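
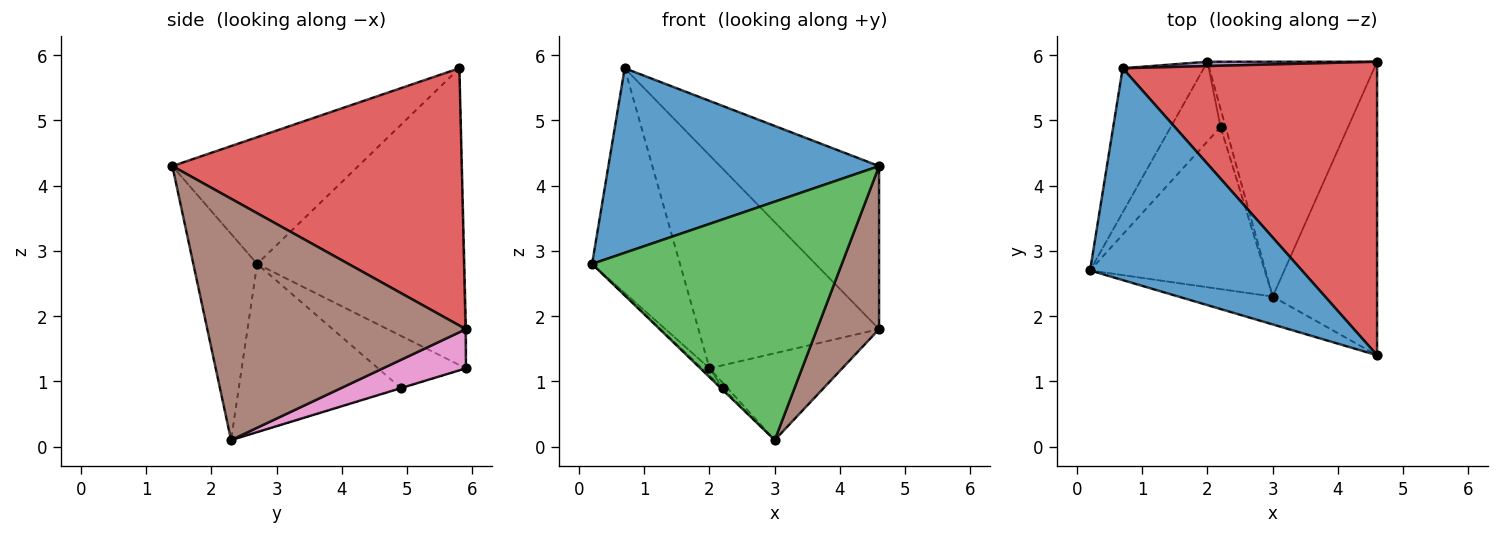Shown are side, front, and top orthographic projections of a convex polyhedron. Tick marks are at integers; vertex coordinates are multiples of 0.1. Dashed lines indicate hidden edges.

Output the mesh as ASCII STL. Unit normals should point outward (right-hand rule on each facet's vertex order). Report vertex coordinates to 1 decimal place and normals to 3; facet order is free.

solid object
 facet normal -0.411 -0.599 0.687
  outer loop
   vertex 0.7 5.8 5.8
   vertex 0.2 2.7 2.8
   vertex 4.6 1.4 4.3
  endloop
 endfacet
 facet normal -0.892 0.380 -0.244
  outer loop
   vertex 0.7 5.8 5.8
   vertex 2.0 5.9 1.2
   vertex 0.2 2.7 2.8
  endloop
 endfacet
 facet normal -0.246 -0.963 -0.113
  outer loop
   vertex 3.0 2.3 0.1
   vertex 4.6 1.4 4.3
   vertex 0.2 2.7 2.8
  endloop
 endfacet
 facet normal 0.662 0.364 0.655
  outer loop
   vertex 4.6 5.9 1.8
   vertex 0.7 5.8 5.8
   vertex 4.6 1.4 4.3
  endloop
 endfacet
 facet normal -0.005 1.000 0.020
  outer loop
   vertex 4.6 5.9 1.8
   vertex 2.0 5.9 1.2
   vertex 0.7 5.8 5.8
  endloop
 endfacet
 facet normal 0.896 -0.215 -0.388
  outer loop
   vertex 4.6 5.9 1.8
   vertex 4.6 1.4 4.3
   vertex 3.0 2.3 0.1
  endloop
 endfacet
 facet normal 0.212 0.339 -0.917
  outer loop
   vertex 4.6 5.9 1.8
   vertex 3.0 2.3 0.1
   vertex 2.0 5.9 1.2
  endloop
 endfacet
 facet normal -0.722 0.062 -0.689
  outer loop
   vertex 2.2 4.9 0.9
   vertex 0.2 2.7 2.8
   vertex 2.0 5.9 1.2
  endloop
 endfacet
 facet normal -0.693 0.008 -0.720
  outer loop
   vertex 2.2 4.9 0.9
   vertex 3.0 2.3 0.1
   vertex 0.2 2.7 2.8
  endloop
 endfacet
 facet normal -0.069 0.274 -0.959
  outer loop
   vertex 2.2 4.9 0.9
   vertex 2.0 5.9 1.2
   vertex 3.0 2.3 0.1
  endloop
 endfacet
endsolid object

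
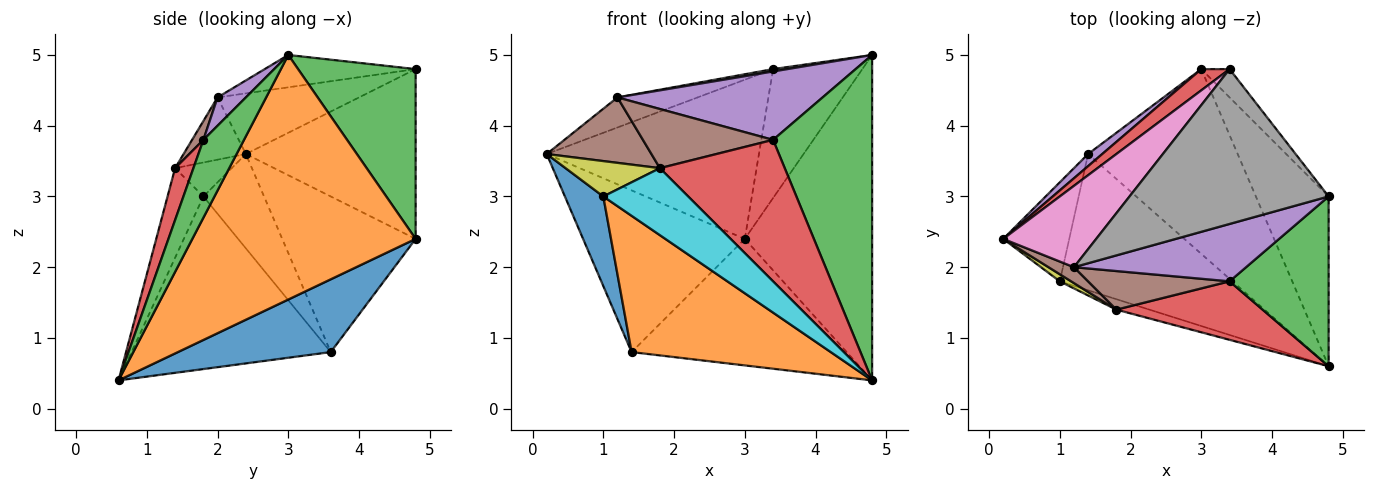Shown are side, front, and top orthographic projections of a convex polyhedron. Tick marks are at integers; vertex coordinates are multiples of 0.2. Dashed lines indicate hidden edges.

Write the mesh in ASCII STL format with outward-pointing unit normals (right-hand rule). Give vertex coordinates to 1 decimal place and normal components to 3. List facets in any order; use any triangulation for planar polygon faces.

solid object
 facet normal 0.373 0.524 -0.766
  outer loop
   vertex 3.0 4.8 2.4
   vertex 4.8 0.6 0.4
   vertex 1.4 3.6 0.8
  endloop
 endfacet
 facet normal 0.841 0.480 -0.250
  outer loop
   vertex 3.0 4.8 2.4
   vertex 4.8 3.0 5.0
   vertex 4.8 0.6 0.4
  endloop
 endfacet
 facet normal 0.790 0.599 -0.132
  outer loop
   vertex 3.0 4.8 2.4
   vertex 3.4 4.8 4.8
   vertex 4.8 3.0 5.0
  endloop
 endfacet
 facet normal -0.621 0.777 0.104
  outer loop
   vertex 3.0 4.8 2.4
   vertex 0.2 2.4 3.6
   vertex 3.4 4.8 4.8
  endloop
 endfacet
 facet normal -0.635 0.770 0.058
  outer loop
   vertex 3.0 4.8 2.4
   vertex 1.4 3.6 0.8
   vertex 0.2 2.4 3.6
  endloop
 endfacet
 facet normal -0.500 -0.841 0.205
  outer loop
   vertex 1.2 2.0 4.4
   vertex 0.2 2.4 3.6
   vertex 1.8 1.4 3.4
  endloop
 endfacet
 facet normal -0.522 0.296 0.800
  outer loop
   vertex 1.2 2.0 4.4
   vertex 3.4 4.8 4.8
   vertex 0.2 2.4 3.6
  endloop
 endfacet
 facet normal -0.160 -0.015 0.987
  outer loop
   vertex 1.2 2.0 4.4
   vertex 4.8 3.0 5.0
   vertex 3.4 4.8 4.8
  endloop
 endfacet
 facet normal -0.507 -0.845 0.169
  outer loop
   vertex 1.0 1.8 3.0
   vertex 1.8 1.4 3.4
   vertex 0.2 2.4 3.6
  endloop
 endfacet
 facet normal -0.385 -0.912 -0.142
  outer loop
   vertex 1.0 1.8 3.0
   vertex 4.8 0.6 0.4
   vertex 1.8 1.4 3.4
  endloop
 endfacet
 facet normal -0.727 -0.461 -0.509
  outer loop
   vertex 1.0 1.8 3.0
   vertex 0.2 2.4 3.6
   vertex 1.4 3.6 0.8
  endloop
 endfacet
 facet normal -0.577 -0.577 -0.577
  outer loop
   vertex 1.0 1.8 3.0
   vertex 1.4 3.6 0.8
   vertex 4.8 0.6 0.4
  endloop
 endfacet
 facet normal 0.342 -0.833 0.435
  outer loop
   vertex 3.4 1.8 3.8
   vertex 4.8 0.6 0.4
   vertex 4.8 3.0 5.0
  endloop
 endfacet
 facet normal 0.134 -0.916 0.379
  outer loop
   vertex 3.4 1.8 3.8
   vertex 1.8 1.4 3.4
   vertex 4.8 0.6 0.4
  endloop
 endfacet
 facet normal 0.105 -0.762 0.639
  outer loop
   vertex 3.4 1.8 3.8
   vertex 4.8 3.0 5.0
   vertex 1.2 2.0 4.4
  endloop
 endfacet
 facet normal 0.073 -0.835 0.545
  outer loop
   vertex 3.4 1.8 3.8
   vertex 1.2 2.0 4.4
   vertex 1.8 1.4 3.4
  endloop
 endfacet
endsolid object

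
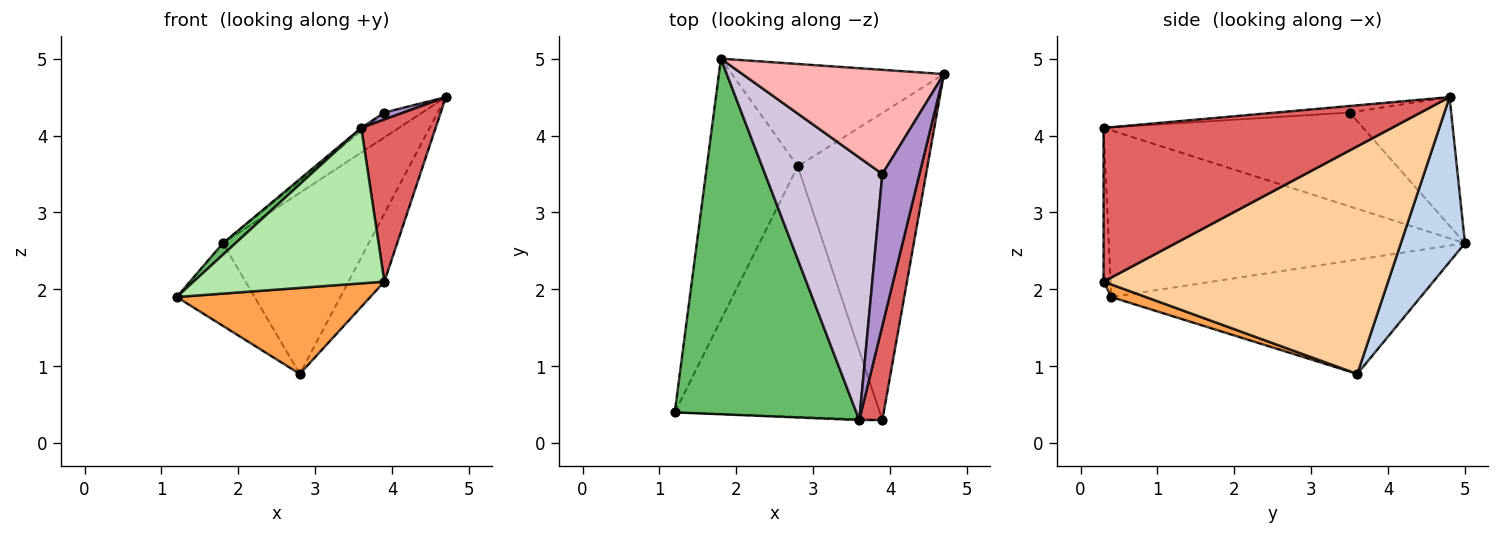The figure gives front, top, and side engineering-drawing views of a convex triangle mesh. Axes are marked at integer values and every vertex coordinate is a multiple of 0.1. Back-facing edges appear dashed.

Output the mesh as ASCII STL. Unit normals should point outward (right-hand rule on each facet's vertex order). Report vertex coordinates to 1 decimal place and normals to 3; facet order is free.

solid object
 facet normal -0.768 0.193 -0.611
  outer loop
   vertex 2.8 3.6 0.9
   vertex 1.2 0.4 1.9
   vertex 1.8 5.0 2.6
  endloop
 endfacet
 facet normal 0.357 0.813 -0.460
  outer loop
   vertex 2.8 3.6 0.9
   vertex 1.8 5.0 2.6
   vertex 4.7 4.8 4.5
  endloop
 endfacet
 facet normal 0.058 -0.324 -0.944
  outer loop
   vertex 3.9 0.3 2.1
   vertex 1.2 0.4 1.9
   vertex 2.8 3.6 0.9
  endloop
 endfacet
 facet normal 0.864 0.109 -0.492
  outer loop
   vertex 3.9 0.3 2.1
   vertex 2.8 3.6 0.9
   vertex 4.7 4.8 4.5
  endloop
 endfacet
 facet normal -0.676 -0.024 0.736
  outer loop
   vertex 3.6 0.3 4.1
   vertex 1.8 5.0 2.6
   vertex 1.2 0.4 1.9
  endloop
 endfacet
 facet normal -0.037 -0.999 -0.005
  outer loop
   vertex 3.6 0.3 4.1
   vertex 1.2 0.4 1.9
   vertex 3.9 0.3 2.1
  endloop
 endfacet
 facet normal 0.958 -0.247 0.144
  outer loop
   vertex 3.6 0.3 4.1
   vertex 3.9 0.3 2.1
   vertex 4.7 4.8 4.5
  endloop
 endfacet
 facet normal -0.528 0.198 0.826
  outer loop
   vertex 3.9 3.5 4.3
   vertex 4.7 4.8 4.5
   vertex 1.8 5.0 2.6
  endloop
 endfacet
 facet normal -0.172 -0.045 0.984
  outer loop
   vertex 3.9 3.5 4.3
   vertex 3.6 0.3 4.1
   vertex 4.7 4.8 4.5
  endloop
 endfacet
 facet normal -0.625 0.010 0.781
  outer loop
   vertex 3.9 3.5 4.3
   vertex 1.8 5.0 2.6
   vertex 3.6 0.3 4.1
  endloop
 endfacet
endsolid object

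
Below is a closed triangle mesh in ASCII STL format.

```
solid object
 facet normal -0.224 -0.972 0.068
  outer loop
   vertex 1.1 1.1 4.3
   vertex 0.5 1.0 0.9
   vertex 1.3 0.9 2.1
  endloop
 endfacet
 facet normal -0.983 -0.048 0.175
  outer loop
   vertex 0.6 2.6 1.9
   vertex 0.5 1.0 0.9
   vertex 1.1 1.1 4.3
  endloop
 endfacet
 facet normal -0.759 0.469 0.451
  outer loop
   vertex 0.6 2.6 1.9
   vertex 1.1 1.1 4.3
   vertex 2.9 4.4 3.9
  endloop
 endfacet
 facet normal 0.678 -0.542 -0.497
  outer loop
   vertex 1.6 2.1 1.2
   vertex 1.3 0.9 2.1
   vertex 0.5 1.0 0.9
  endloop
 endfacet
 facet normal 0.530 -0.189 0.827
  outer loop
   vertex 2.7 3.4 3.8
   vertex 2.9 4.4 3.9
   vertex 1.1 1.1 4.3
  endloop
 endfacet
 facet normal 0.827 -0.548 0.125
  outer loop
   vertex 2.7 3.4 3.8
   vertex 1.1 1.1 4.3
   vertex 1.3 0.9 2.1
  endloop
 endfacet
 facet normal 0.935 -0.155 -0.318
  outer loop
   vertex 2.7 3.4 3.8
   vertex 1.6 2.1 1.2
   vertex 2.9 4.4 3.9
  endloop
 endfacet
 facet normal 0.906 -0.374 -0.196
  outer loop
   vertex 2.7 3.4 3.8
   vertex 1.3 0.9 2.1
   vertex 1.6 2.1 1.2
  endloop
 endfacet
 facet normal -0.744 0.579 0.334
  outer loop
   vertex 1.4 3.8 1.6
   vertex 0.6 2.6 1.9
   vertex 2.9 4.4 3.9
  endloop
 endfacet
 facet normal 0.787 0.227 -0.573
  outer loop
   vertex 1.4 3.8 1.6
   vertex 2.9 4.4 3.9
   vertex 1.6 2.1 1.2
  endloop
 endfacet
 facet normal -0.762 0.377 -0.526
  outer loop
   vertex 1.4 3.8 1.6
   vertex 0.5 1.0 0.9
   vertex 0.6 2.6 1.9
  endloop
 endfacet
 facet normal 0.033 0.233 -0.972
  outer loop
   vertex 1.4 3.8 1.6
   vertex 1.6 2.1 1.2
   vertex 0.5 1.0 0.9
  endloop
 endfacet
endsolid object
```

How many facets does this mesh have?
12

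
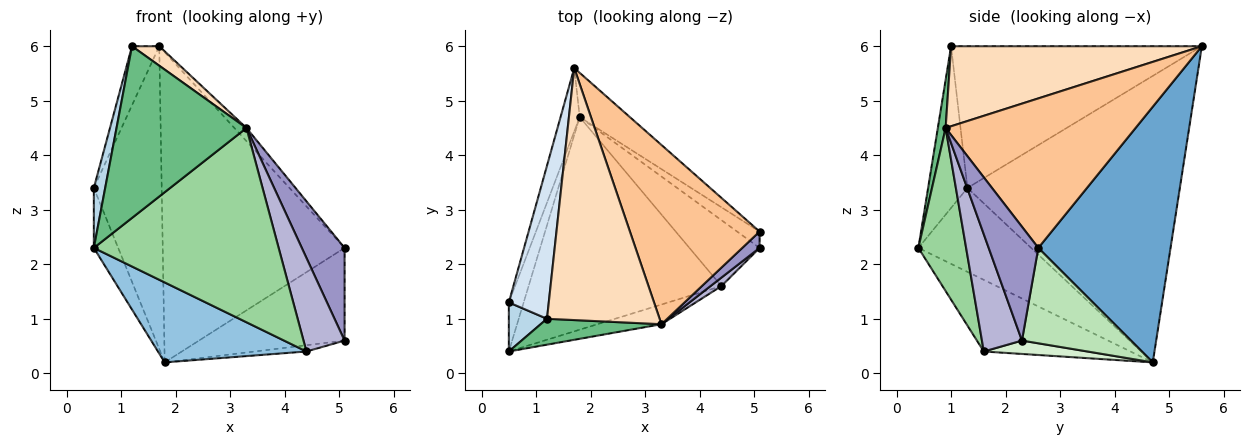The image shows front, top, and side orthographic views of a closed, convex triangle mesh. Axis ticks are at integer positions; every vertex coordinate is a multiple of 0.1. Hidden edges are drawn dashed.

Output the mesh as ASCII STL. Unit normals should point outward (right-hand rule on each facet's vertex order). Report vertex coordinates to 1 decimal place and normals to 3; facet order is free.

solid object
 facet normal 0.584 0.803 -0.115
  outer loop
   vertex 1.8 4.7 0.2
   vertex 1.7 5.6 6.0
   vertex 5.1 2.6 2.3
  endloop
 endfacet
 facet normal -0.328 -0.332 -0.884
  outer loop
   vertex 4.4 1.6 0.4
   vertex 0.5 0.4 2.3
   vertex 1.8 4.7 0.2
  endloop
 endfacet
 facet normal -0.937 -0.270 0.221
  outer loop
   vertex 0.5 1.3 3.4
   vertex 0.5 0.4 2.3
   vertex 1.2 1.0 6.0
  endloop
 endfacet
 facet normal -0.957 0.104 0.270
  outer loop
   vertex 0.5 1.3 3.4
   vertex 1.2 1.0 6.0
   vertex 1.7 5.6 6.0
  endloop
 endfacet
 facet normal -0.963 0.208 -0.170
  outer loop
   vertex 0.5 1.3 3.4
   vertex 1.8 4.7 0.2
   vertex 0.5 0.4 2.3
  endloop
 endfacet
 facet normal -0.951 0.304 -0.064
  outer loop
   vertex 0.5 1.3 3.4
   vertex 1.7 5.6 6.0
   vertex 1.8 4.7 0.2
  endloop
 endfacet
 facet normal 0.755 0.048 0.654
  outer loop
   vertex 3.3 0.9 4.5
   vertex 5.1 2.6 2.3
   vertex 1.7 5.6 6.0
  endloop
 endfacet
 facet normal 0.578 -0.063 0.814
  outer loop
   vertex 3.3 0.9 4.5
   vertex 1.7 5.6 6.0
   vertex 1.2 1.0 6.0
  endloop
 endfacet
 facet normal 0.059 -0.987 0.149
  outer loop
   vertex 3.3 0.9 4.5
   vertex 1.2 1.0 6.0
   vertex 0.5 0.4 2.3
  endloop
 endfacet
 facet normal 0.249 -0.964 -0.098
  outer loop
   vertex 3.3 0.9 4.5
   vertex 0.5 0.4 2.3
   vertex 4.4 1.6 0.4
  endloop
 endfacet
 facet normal 0.593 0.793 -0.140
  outer loop
   vertex 5.1 2.3 0.6
   vertex 1.8 4.7 0.2
   vertex 5.1 2.6 2.3
  endloop
 endfacet
 facet normal 0.186 0.093 -0.978
  outer loop
   vertex 5.1 2.3 0.6
   vertex 4.4 1.6 0.4
   vertex 1.8 4.7 0.2
  endloop
 endfacet
 facet normal 0.752 -0.649 0.114
  outer loop
   vertex 5.1 2.3 0.6
   vertex 5.1 2.6 2.3
   vertex 3.3 0.9 4.5
  endloop
 endfacet
 facet normal 0.696 -0.715 0.065
  outer loop
   vertex 5.1 2.3 0.6
   vertex 3.3 0.9 4.5
   vertex 4.4 1.6 0.4
  endloop
 endfacet
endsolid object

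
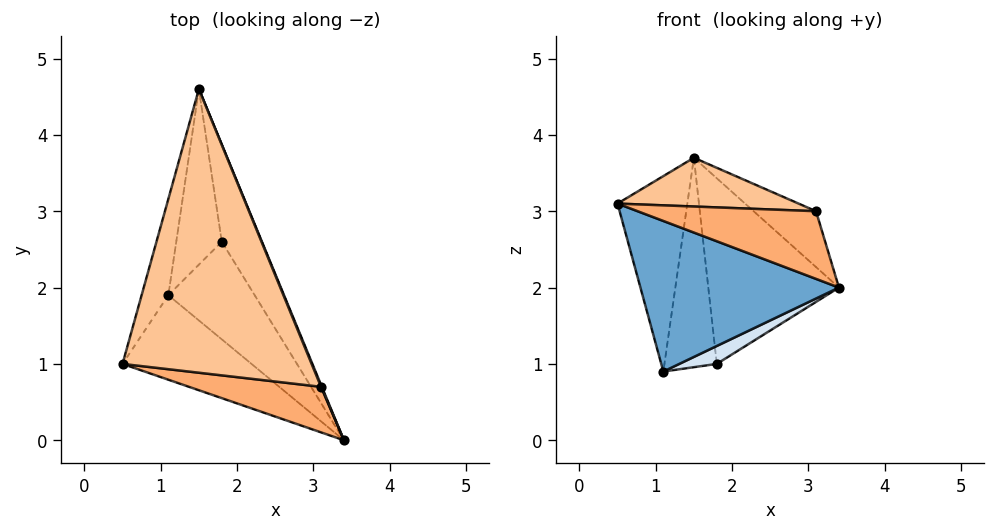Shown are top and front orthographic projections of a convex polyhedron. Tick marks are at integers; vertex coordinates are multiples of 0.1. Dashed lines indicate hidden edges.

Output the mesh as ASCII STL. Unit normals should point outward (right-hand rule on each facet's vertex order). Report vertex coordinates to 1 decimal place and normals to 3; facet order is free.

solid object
 facet normal -0.437 -0.784 -0.440
  outer loop
   vertex 1.1 1.9 0.9
   vertex 3.4 0.0 2.0
   vertex 0.5 1.0 3.1
  endloop
 endfacet
 facet normal -0.948 0.287 -0.141
  outer loop
   vertex 1.1 1.9 0.9
   vertex 0.5 1.0 3.1
   vertex 1.5 4.6 3.7
  endloop
 endfacet
 facet normal 0.866 0.443 -0.232
  outer loop
   vertex 1.8 2.6 1.0
   vertex 1.5 4.6 3.7
   vertex 3.4 0.0 2.0
  endloop
 endfacet
 facet normal 0.306 -0.172 -0.936
  outer loop
   vertex 1.8 2.6 1.0
   vertex 3.4 0.0 2.0
   vertex 1.1 1.9 0.9
  endloop
 endfacet
 facet normal -0.559 0.635 -0.533
  outer loop
   vertex 1.8 2.6 1.0
   vertex 1.1 1.9 0.9
   vertex 1.5 4.6 3.7
  endloop
 endfacet
 facet normal -0.074 -0.827 0.557
  outer loop
   vertex 3.1 0.7 3.0
   vertex 0.5 1.0 3.1
   vertex 3.4 0.0 2.0
  endloop
 endfacet
 facet normal 0.018 -0.169 0.985
  outer loop
   vertex 3.1 0.7 3.0
   vertex 1.5 4.6 3.7
   vertex 0.5 1.0 3.1
  endloop
 endfacet
 facet normal 0.926 0.377 0.014
  outer loop
   vertex 3.1 0.7 3.0
   vertex 3.4 0.0 2.0
   vertex 1.5 4.6 3.7
  endloop
 endfacet
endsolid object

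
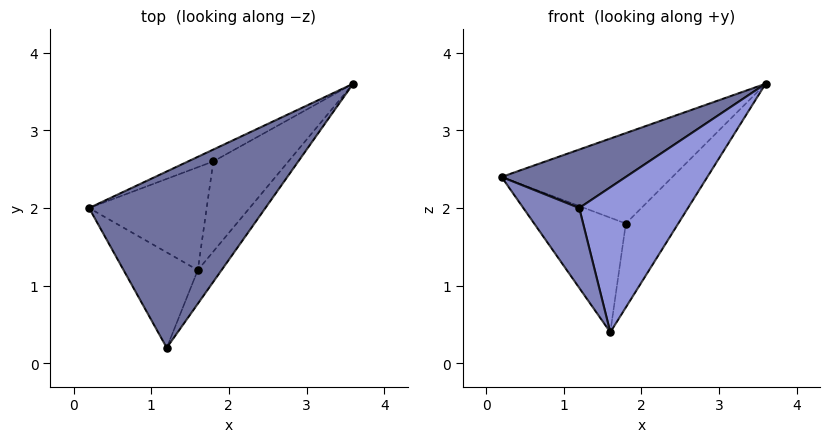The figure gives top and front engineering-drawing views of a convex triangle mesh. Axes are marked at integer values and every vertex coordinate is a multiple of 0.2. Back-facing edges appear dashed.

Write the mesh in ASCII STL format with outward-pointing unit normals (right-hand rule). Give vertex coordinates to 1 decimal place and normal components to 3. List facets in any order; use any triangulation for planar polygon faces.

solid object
 facet normal -0.184 -0.309 0.933
  outer loop
   vertex 1.2 0.2 2.0
   vertex 3.6 3.6 3.6
   vertex 0.2 2.0 2.4
  endloop
 endfacet
 facet normal -0.825 -0.362 -0.433
  outer loop
   vertex 1.6 1.2 0.4
   vertex 1.2 0.2 2.0
   vertex 0.2 2.0 2.4
  endloop
 endfacet
 facet normal 0.837 -0.533 -0.124
  outer loop
   vertex 1.6 1.2 0.4
   vertex 3.6 3.6 3.6
   vertex 1.2 0.2 2.0
  endloop
 endfacet
 facet normal -0.388 0.914 -0.120
  outer loop
   vertex 1.8 2.6 1.8
   vertex 0.2 2.0 2.4
   vertex 3.6 3.6 3.6
  endloop
 endfacet
 facet normal -0.468 0.657 -0.591
  outer loop
   vertex 1.8 2.6 1.8
   vertex 1.6 1.2 0.4
   vertex 0.2 2.0 2.4
  endloop
 endfacet
 facet normal 0.333 0.642 -0.690
  outer loop
   vertex 1.8 2.6 1.8
   vertex 3.6 3.6 3.6
   vertex 1.6 1.2 0.4
  endloop
 endfacet
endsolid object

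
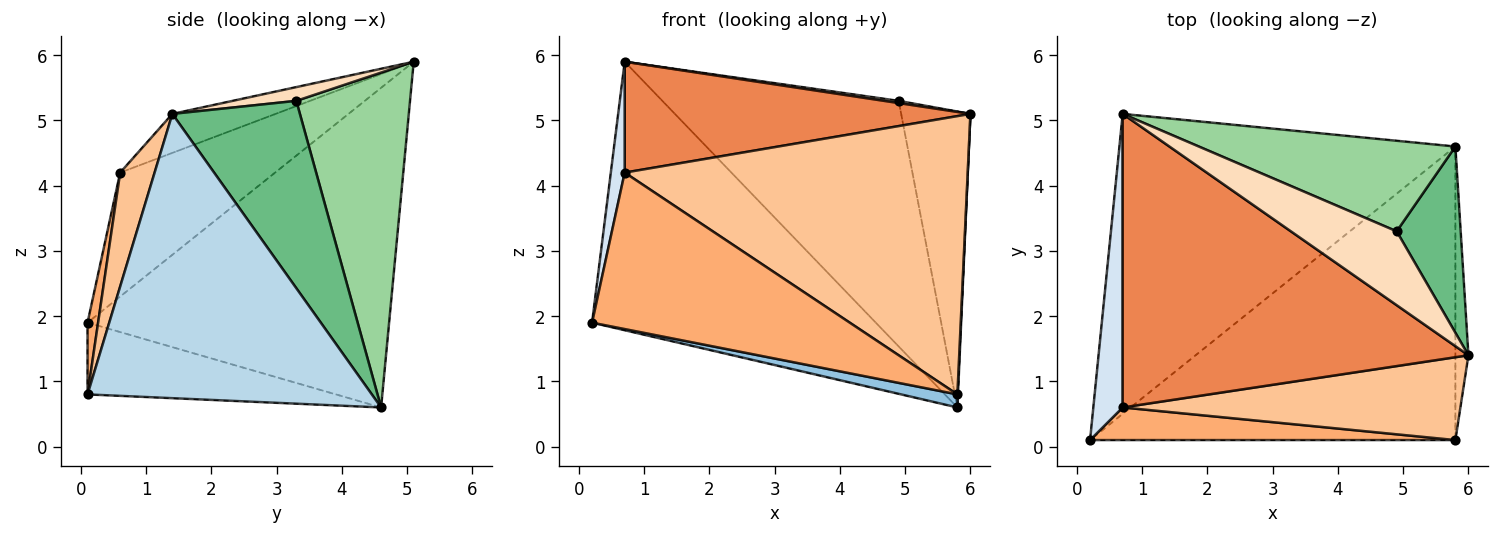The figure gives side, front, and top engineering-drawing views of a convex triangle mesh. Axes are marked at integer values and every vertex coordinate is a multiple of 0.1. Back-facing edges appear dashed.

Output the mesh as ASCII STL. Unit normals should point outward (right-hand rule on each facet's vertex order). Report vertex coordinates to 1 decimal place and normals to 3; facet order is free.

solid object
 facet normal -0.578 0.544 -0.608
  outer loop
   vertex 5.8 4.6 0.6
   vertex 0.2 0.1 1.9
   vertex 0.7 5.1 5.9
  endloop
 endfacet
 facet normal -0.193 -0.044 -0.980
  outer loop
   vertex 5.8 0.1 0.8
   vertex 0.2 0.1 1.9
   vertex 5.8 4.6 0.6
  endloop
 endfacet
 facet normal 0.999 -0.002 -0.046
  outer loop
   vertex 5.8 0.1 0.8
   vertex 5.8 4.6 0.6
   vertex 6.0 1.4 5.1
  endloop
 endfacet
 facet normal -0.969 -0.087 0.230
  outer loop
   vertex 0.7 0.6 4.2
   vertex 0.7 5.1 5.9
   vertex 0.2 0.1 1.9
  endloop
 endfacet
 facet normal -0.105 -0.351 0.930
  outer loop
   vertex 0.7 0.6 4.2
   vertex 6.0 1.4 5.1
   vertex 0.7 5.1 5.9
  endloop
 endfacet
 facet normal 0.040 -0.978 0.204
  outer loop
   vertex 0.7 0.6 4.2
   vertex 0.2 0.1 1.9
   vertex 5.8 0.1 0.8
  endloop
 endfacet
 facet normal 0.096 -0.954 0.284
  outer loop
   vertex 0.7 0.6 4.2
   vertex 5.8 0.1 0.8
   vertex 6.0 1.4 5.1
  endloop
 endfacet
 facet normal 0.129 -0.030 0.991
  outer loop
   vertex 4.9 3.3 5.3
   vertex 0.7 5.1 5.9
   vertex 6.0 1.4 5.1
  endloop
 endfacet
 facet normal 0.842 0.457 0.288
  outer loop
   vertex 4.9 3.3 5.3
   vertex 6.0 1.4 5.1
   vertex 5.8 4.6 0.6
  endloop
 endfacet
 facet normal 0.412 0.855 0.315
  outer loop
   vertex 4.9 3.3 5.3
   vertex 5.8 4.6 0.6
   vertex 0.7 5.1 5.9
  endloop
 endfacet
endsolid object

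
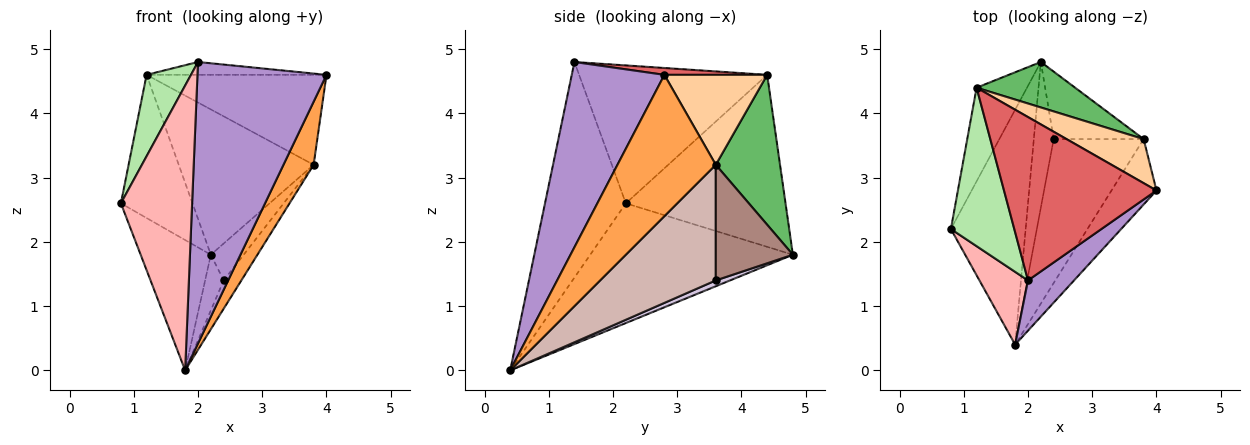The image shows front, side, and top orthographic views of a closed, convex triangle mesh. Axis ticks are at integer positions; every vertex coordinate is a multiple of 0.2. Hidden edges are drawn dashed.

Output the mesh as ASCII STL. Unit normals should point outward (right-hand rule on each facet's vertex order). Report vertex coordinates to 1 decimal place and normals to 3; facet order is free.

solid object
 facet normal -0.814 0.282 -0.508
  outer loop
   vertex 1.8 0.4 0.0
   vertex 0.8 2.2 2.6
   vertex 2.2 4.8 1.8
  endloop
 endfacet
 facet normal -0.882 0.395 -0.258
  outer loop
   vertex 1.2 4.4 4.6
   vertex 2.2 4.8 1.8
   vertex 0.8 2.2 2.6
  endloop
 endfacet
 facet normal 0.915 -0.281 -0.291
  outer loop
   vertex 3.8 3.6 3.2
   vertex 4.0 2.8 4.6
   vertex 1.8 0.4 0.0
  endloop
 endfacet
 facet normal 0.457 0.799 0.391
  outer loop
   vertex 3.8 3.6 3.2
   vertex 1.2 4.4 4.6
   vertex 4.0 2.8 4.6
  endloop
 endfacet
 facet normal 0.414 0.869 0.272
  outer loop
   vertex 3.8 3.6 3.2
   vertex 2.2 4.8 1.8
   vertex 1.2 4.4 4.6
  endloop
 endfacet
 facet normal -0.888 -0.210 0.408
  outer loop
   vertex 2.0 1.4 4.8
   vertex 1.2 4.4 4.6
   vertex 0.8 2.2 2.6
  endloop
 endfacet
 facet normal 0.045 0.078 0.996
  outer loop
   vertex 2.0 1.4 4.8
   vertex 4.0 2.8 4.6
   vertex 1.2 4.4 4.6
  endloop
 endfacet
 facet normal -0.740 -0.652 0.167
  outer loop
   vertex 2.0 1.4 4.8
   vertex 0.8 2.2 2.6
   vertex 1.8 0.4 0.0
  endloop
 endfacet
 facet normal 0.577 -0.804 0.143
  outer loop
   vertex 2.0 1.4 4.8
   vertex 1.8 0.4 0.0
   vertex 4.0 2.8 4.6
  endloop
 endfacet
 facet normal 0.265 0.344 -0.901
  outer loop
   vertex 2.4 3.6 1.4
   vertex 1.8 0.4 0.0
   vertex 2.2 4.8 1.8
  endloop
 endfacet
 facet normal 0.748 0.319 -0.582
  outer loop
   vertex 2.4 3.6 1.4
   vertex 2.2 4.8 1.8
   vertex 3.8 3.6 3.2
  endloop
 endfacet
 facet normal 0.784 0.120 -0.610
  outer loop
   vertex 2.4 3.6 1.4
   vertex 3.8 3.6 3.2
   vertex 1.8 0.4 0.0
  endloop
 endfacet
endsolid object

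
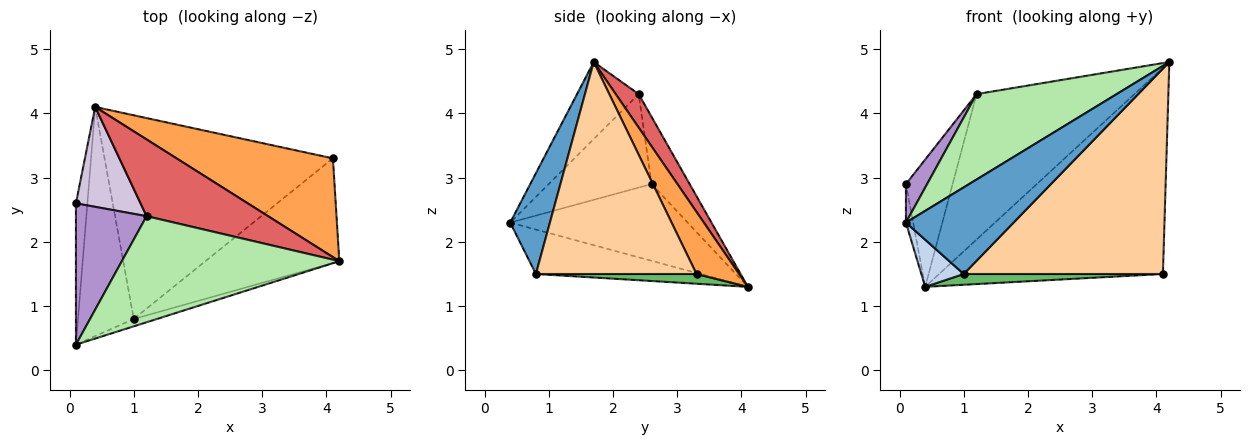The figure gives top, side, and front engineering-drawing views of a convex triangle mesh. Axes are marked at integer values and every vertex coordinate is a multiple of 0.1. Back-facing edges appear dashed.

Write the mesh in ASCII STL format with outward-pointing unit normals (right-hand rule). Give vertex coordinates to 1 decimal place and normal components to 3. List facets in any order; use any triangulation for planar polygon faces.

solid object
 facet normal 0.345 -0.935 -0.079
  outer loop
   vertex 1.0 0.8 1.5
   vertex 4.2 1.7 4.8
   vertex 0.1 0.4 2.3
  endloop
 endfacet
 facet normal -0.616 -0.159 -0.772
  outer loop
   vertex 1.0 0.8 1.5
   vertex 0.1 0.4 2.3
   vertex 0.4 4.1 1.3
  endloop
 endfacet
 facet normal 0.169 0.889 0.426
  outer loop
   vertex 4.1 3.3 1.5
   vertex 0.4 4.1 1.3
   vertex 4.2 1.7 4.8
  endloop
 endfacet
 facet normal 0.584 -0.724 -0.369
  outer loop
   vertex 4.1 3.3 1.5
   vertex 4.2 1.7 4.8
   vertex 1.0 0.8 1.5
  endloop
 endfacet
 facet normal 0.043 -0.053 -0.998
  outer loop
   vertex 4.1 3.3 1.5
   vertex 1.0 0.8 1.5
   vertex 0.4 4.1 1.3
  endloop
 endfacet
 facet normal -0.266 -0.604 0.751
  outer loop
   vertex 1.2 2.4 4.3
   vertex 0.1 0.4 2.3
   vertex 4.2 1.7 4.8
  endloop
 endfacet
 facet normal 0.127 0.877 0.463
  outer loop
   vertex 1.2 2.4 4.3
   vertex 4.2 1.7 4.8
   vertex 0.4 4.1 1.3
  endloop
 endfacet
 facet normal -0.988 0.040 -0.148
  outer loop
   vertex 0.1 2.6 2.9
   vertex 0.4 4.1 1.3
   vertex 0.1 0.4 2.3
  endloop
 endfacet
 facet normal -0.787 -0.162 0.595
  outer loop
   vertex 0.1 2.6 2.9
   vertex 0.1 0.4 2.3
   vertex 1.2 2.4 4.3
  endloop
 endfacet
 facet normal -0.541 0.662 0.519
  outer loop
   vertex 0.1 2.6 2.9
   vertex 1.2 2.4 4.3
   vertex 0.4 4.1 1.3
  endloop
 endfacet
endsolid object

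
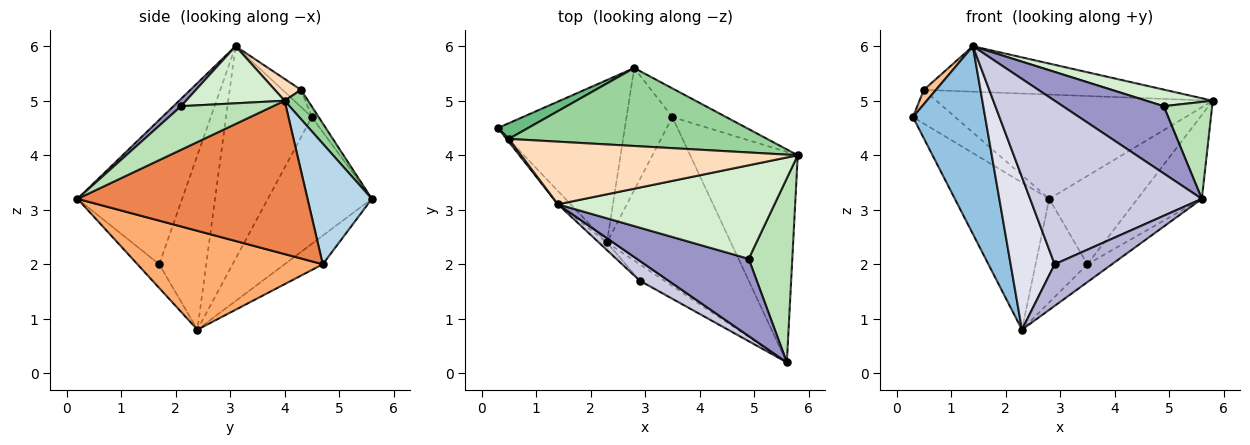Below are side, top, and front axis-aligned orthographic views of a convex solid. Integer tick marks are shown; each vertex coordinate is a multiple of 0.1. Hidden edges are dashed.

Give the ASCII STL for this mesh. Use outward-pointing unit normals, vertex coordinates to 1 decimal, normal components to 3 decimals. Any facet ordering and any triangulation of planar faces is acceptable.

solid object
 facet normal -0.595 0.540 -0.596
  outer loop
   vertex 2.8 5.6 3.2
   vertex 2.3 2.4 0.8
   vertex 0.3 4.5 4.7
  endloop
 endfacet
 facet normal -0.764 -0.643 -0.046
  outer loop
   vertex 1.4 3.1 6.0
   vertex 0.3 4.5 4.7
   vertex 2.3 2.4 0.8
  endloop
 endfacet
 facet normal 0.569 0.782 -0.254
  outer loop
   vertex 3.5 4.7 2.0
   vertex 2.8 5.6 3.2
   vertex 5.8 4.0 5.0
  endloop
 endfacet
 facet normal -0.430 0.584 -0.689
  outer loop
   vertex 3.5 4.7 2.0
   vertex 2.3 2.4 0.8
   vertex 2.8 5.6 3.2
  endloop
 endfacet
 facet normal 0.798 0.223 -0.560
  outer loop
   vertex 3.5 4.7 2.0
   vertex 5.8 4.0 5.0
   vertex 5.6 0.2 3.2
  endloop
 endfacet
 facet normal 0.621 0.082 -0.779
  outer loop
   vertex 3.5 4.7 2.0
   vertex 5.6 0.2 3.2
   vertex 2.3 2.4 0.8
  endloop
 endfacet
 facet normal -0.830 -0.547 0.113
  outer loop
   vertex 0.5 4.3 5.2
   vertex 0.3 4.5 4.7
   vertex 1.4 3.1 6.0
  endloop
 endfacet
 facet normal 0.064 0.586 0.808
  outer loop
   vertex 0.5 4.3 5.2
   vertex 1.4 3.1 6.0
   vertex 5.8 4.0 5.0
  endloop
 endfacet
 facet normal -0.145 0.897 0.417
  outer loop
   vertex 0.5 4.3 5.2
   vertex 2.8 5.6 3.2
   vertex 0.3 4.5 4.7
  endloop
 endfacet
 facet normal 0.068 0.799 0.597
  outer loop
   vertex 0.5 4.3 5.2
   vertex 5.8 4.0 5.0
   vertex 2.8 5.6 3.2
  endloop
 endfacet
 facet normal 0.663 -0.349 0.663
  outer loop
   vertex 4.9 2.1 4.9
   vertex 5.6 0.2 3.2
   vertex 5.8 4.0 5.0
  endloop
 endfacet
 facet normal 0.251 -0.169 0.953
  outer loop
   vertex 4.9 2.1 4.9
   vertex 5.8 4.0 5.0
   vertex 1.4 3.1 6.0
  endloop
 endfacet
 facet normal 0.049 -0.656 0.753
  outer loop
   vertex 4.9 2.1 4.9
   vertex 1.4 3.1 6.0
   vertex 5.6 0.2 3.2
  endloop
 endfacet
 facet normal -0.334 -0.877 -0.345
  outer loop
   vertex 2.9 1.7 2.0
   vertex 2.3 2.4 0.8
   vertex 5.6 0.2 3.2
  endloop
 endfacet
 facet normal -0.518 -0.849 0.103
  outer loop
   vertex 2.9 1.7 2.0
   vertex 5.6 0.2 3.2
   vertex 1.4 3.1 6.0
  endloop
 endfacet
 facet normal -0.729 -0.684 -0.034
  outer loop
   vertex 2.9 1.7 2.0
   vertex 1.4 3.1 6.0
   vertex 2.3 2.4 0.8
  endloop
 endfacet
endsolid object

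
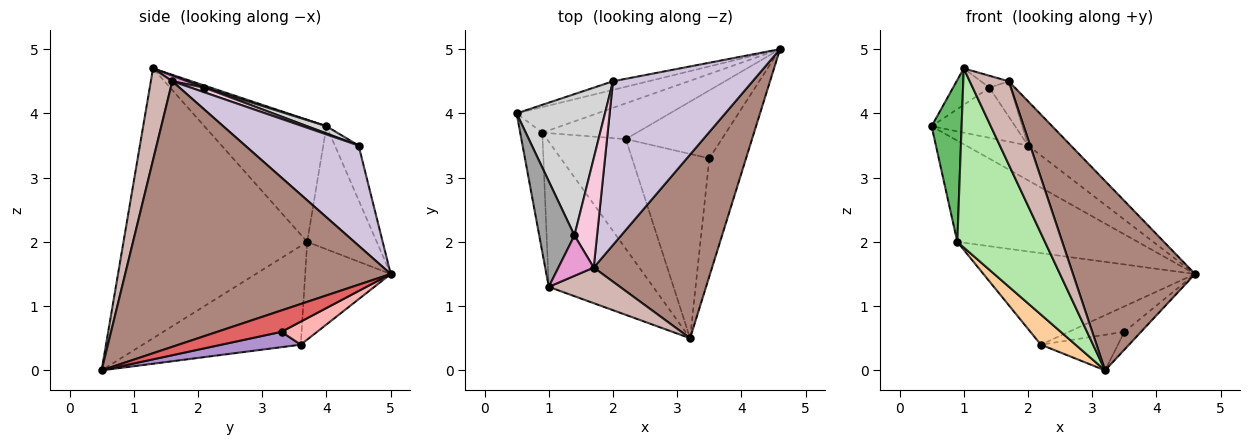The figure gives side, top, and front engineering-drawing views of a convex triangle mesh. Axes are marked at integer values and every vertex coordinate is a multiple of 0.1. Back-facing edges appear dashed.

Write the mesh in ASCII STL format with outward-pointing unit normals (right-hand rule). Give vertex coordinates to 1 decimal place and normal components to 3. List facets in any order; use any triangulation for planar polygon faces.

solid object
 facet normal -0.348 0.910 -0.225
  outer loop
   vertex 2.0 4.5 3.5
   vertex 4.6 5.0 1.5
   vertex 0.5 4.0 3.8
  endloop
 endfacet
 facet normal -0.350 0.908 -0.229
  outer loop
   vertex 0.9 3.7 2.0
   vertex 0.5 4.0 3.8
   vertex 4.6 5.0 1.5
  endloop
 endfacet
 facet normal -0.352 0.872 -0.341
  outer loop
   vertex 0.9 3.7 2.0
   vertex 4.6 5.0 1.5
   vertex 2.2 3.6 0.4
  endloop
 endfacet
 facet normal -0.770 -0.169 -0.615
  outer loop
   vertex 0.9 3.7 2.0
   vertex 2.2 3.6 0.4
   vertex 3.2 0.5 0.0
  endloop
 endfacet
 facet normal -0.956 -0.235 -0.173
  outer loop
   vertex 0.9 3.7 2.0
   vertex 1.0 1.3 4.7
   vertex 0.5 4.0 3.8
  endloop
 endfacet
 facet normal -0.852 -0.406 -0.330
  outer loop
   vertex 0.9 3.7 2.0
   vertex 3.2 0.5 0.0
   vertex 1.0 1.3 4.7
  endloop
 endfacet
 facet normal 0.500 0.130 -0.856
  outer loop
   vertex 3.5 3.3 0.6
   vertex 4.6 5.0 1.5
   vertex 3.2 0.5 0.0
  endloop
 endfacet
 facet normal 0.219 0.342 -0.914
  outer loop
   vertex 3.5 3.3 0.6
   vertex 2.2 3.6 0.4
   vertex 4.6 5.0 1.5
  endloop
 endfacet
 facet normal 0.191 0.186 -0.964
  outer loop
   vertex 3.5 3.3 0.6
   vertex 3.2 0.5 0.0
   vertex 2.2 3.6 0.4
  endloop
 endfacet
 facet normal 0.569 0.215 0.794
  outer loop
   vertex 1.7 1.6 4.5
   vertex 4.6 5.0 1.5
   vertex 2.0 4.5 3.5
  endloop
 endfacet
 facet normal 0.842 -0.387 0.375
  outer loop
   vertex 1.7 1.6 4.5
   vertex 3.2 0.5 0.0
   vertex 4.6 5.0 1.5
  endloop
 endfacet
 facet normal 0.452 -0.820 0.351
  outer loop
   vertex 1.7 1.6 4.5
   vertex 1.0 1.3 4.7
   vertex 3.2 0.5 0.0
  endloop
 endfacet
 facet normal 0.151 0.280 0.948
  outer loop
   vertex 1.4 2.1 4.4
   vertex 1.0 1.3 4.7
   vertex 1.7 1.6 4.5
  endloop
 endfacet
 facet normal 0.192 0.302 0.934
  outer loop
   vertex 1.4 2.1 4.4
   vertex 1.7 1.6 4.5
   vertex 2.0 4.5 3.5
  endloop
 endfacet
 facet normal 0.057 0.325 0.944
  outer loop
   vertex 1.4 2.1 4.4
   vertex 0.5 4.0 3.8
   vertex 1.0 1.3 4.7
  endloop
 endfacet
 facet normal 0.077 0.333 0.940
  outer loop
   vertex 1.4 2.1 4.4
   vertex 2.0 4.5 3.5
   vertex 0.5 4.0 3.8
  endloop
 endfacet
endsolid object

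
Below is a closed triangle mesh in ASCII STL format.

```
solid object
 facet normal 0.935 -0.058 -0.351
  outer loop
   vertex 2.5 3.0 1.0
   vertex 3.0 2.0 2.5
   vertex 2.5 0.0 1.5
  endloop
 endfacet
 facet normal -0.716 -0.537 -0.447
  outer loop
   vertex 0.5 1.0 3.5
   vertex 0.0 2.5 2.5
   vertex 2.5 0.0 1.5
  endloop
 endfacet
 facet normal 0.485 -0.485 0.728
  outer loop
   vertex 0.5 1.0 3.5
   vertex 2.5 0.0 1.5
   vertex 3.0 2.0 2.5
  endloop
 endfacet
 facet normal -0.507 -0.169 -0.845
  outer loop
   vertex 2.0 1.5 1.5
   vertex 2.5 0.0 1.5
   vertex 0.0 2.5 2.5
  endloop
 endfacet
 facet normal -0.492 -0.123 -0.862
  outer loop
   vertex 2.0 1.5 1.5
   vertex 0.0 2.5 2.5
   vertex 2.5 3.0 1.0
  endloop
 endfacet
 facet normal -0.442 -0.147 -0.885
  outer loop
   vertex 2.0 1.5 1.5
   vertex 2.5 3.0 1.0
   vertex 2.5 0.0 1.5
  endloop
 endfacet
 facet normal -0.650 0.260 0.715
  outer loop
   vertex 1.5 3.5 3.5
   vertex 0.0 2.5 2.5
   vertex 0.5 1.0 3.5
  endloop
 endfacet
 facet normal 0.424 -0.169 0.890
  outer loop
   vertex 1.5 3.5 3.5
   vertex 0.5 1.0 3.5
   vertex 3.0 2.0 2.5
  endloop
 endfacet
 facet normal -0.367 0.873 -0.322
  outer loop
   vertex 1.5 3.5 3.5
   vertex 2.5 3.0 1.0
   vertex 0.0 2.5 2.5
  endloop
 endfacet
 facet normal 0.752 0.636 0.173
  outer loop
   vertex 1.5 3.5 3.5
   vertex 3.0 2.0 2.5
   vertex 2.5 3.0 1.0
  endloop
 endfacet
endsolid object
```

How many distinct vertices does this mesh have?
7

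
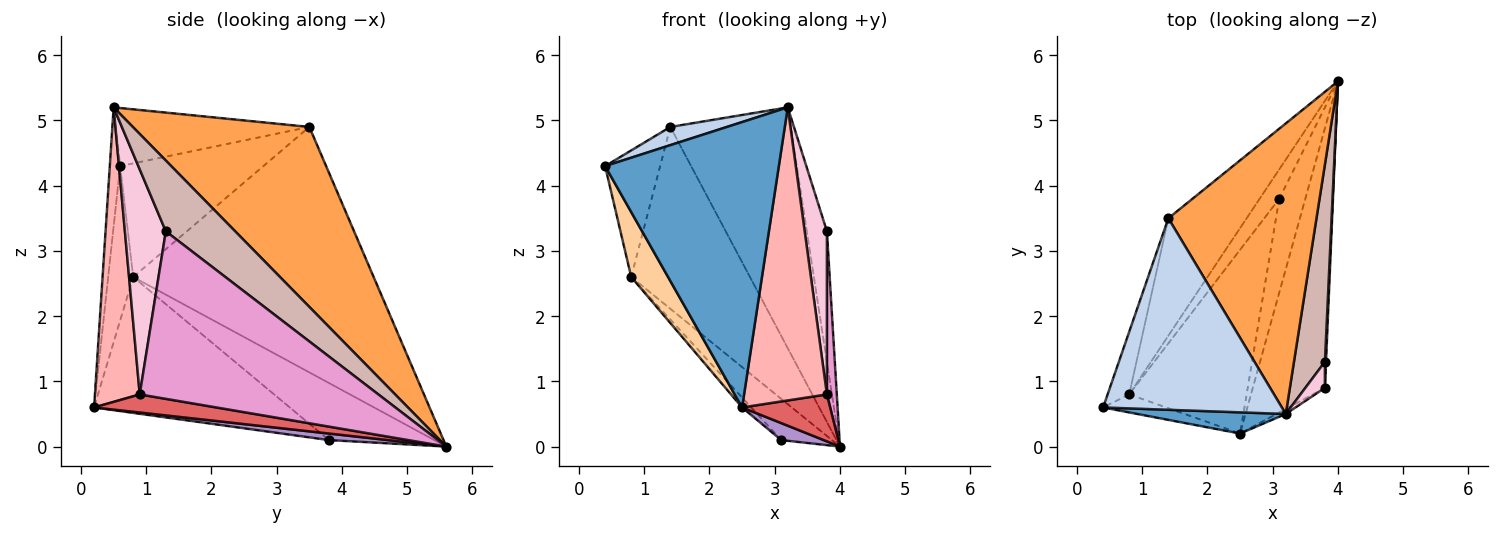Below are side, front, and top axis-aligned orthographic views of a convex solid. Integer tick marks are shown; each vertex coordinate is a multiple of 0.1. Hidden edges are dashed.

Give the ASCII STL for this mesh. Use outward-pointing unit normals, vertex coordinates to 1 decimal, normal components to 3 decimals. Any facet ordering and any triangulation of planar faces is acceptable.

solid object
 facet normal -0.059 -0.995 0.074
  outer loop
   vertex 2.5 0.2 0.6
   vertex 3.2 0.5 5.2
   vertex 0.4 0.6 4.3
  endloop
 endfacet
 facet normal -0.308 -0.090 0.947
  outer loop
   vertex 1.4 3.5 4.9
   vertex 0.4 0.6 4.3
   vertex 3.2 0.5 5.2
  endloop
 endfacet
 facet normal 0.683 0.466 0.562
  outer loop
   vertex 1.4 3.5 4.9
   vertex 3.2 0.5 5.2
   vertex 4.0 5.6 0.0
  endloop
 endfacet
 facet normal -0.548 -0.806 -0.224
  outer loop
   vertex 0.8 0.8 2.6
   vertex 2.5 0.2 0.6
   vertex 0.4 0.6 4.3
  endloop
 endfacet
 facet normal -0.919 0.353 -0.175
  outer loop
   vertex 0.8 0.8 2.6
   vertex 0.4 0.6 4.3
   vertex 1.4 3.5 4.9
  endloop
 endfacet
 facet normal -0.862 0.426 -0.275
  outer loop
   vertex 0.8 0.8 2.6
   vertex 1.4 3.5 4.9
   vertex 4.0 5.6 0.0
  endloop
 endfacet
 facet normal 0.240 -0.173 -0.955
  outer loop
   vertex 3.8 0.9 0.8
   vertex 2.5 0.2 0.6
   vertex 4.0 5.6 0.0
  endloop
 endfacet
 facet normal 0.476 -0.879 -0.015
  outer loop
   vertex 3.8 0.9 0.8
   vertex 3.2 0.5 5.2
   vertex 2.5 0.2 0.6
  endloop
 endfacet
 facet normal 0.239 -0.173 -0.956
  outer loop
   vertex 3.1 3.8 0.1
   vertex 4.0 5.6 0.0
   vertex 2.5 0.2 0.6
  endloop
 endfacet
 facet normal -0.861 0.414 -0.295
  outer loop
   vertex 3.1 3.8 0.1
   vertex 0.8 0.8 2.6
   vertex 4.0 5.6 0.0
  endloop
 endfacet
 facet normal -0.756 0.035 -0.653
  outer loop
   vertex 3.1 3.8 0.1
   vertex 2.5 0.2 0.6
   vertex 0.8 0.8 2.6
  endloop
 endfacet
 facet normal 0.886 0.256 0.388
  outer loop
   vertex 3.8 1.3 3.3
   vertex 4.0 5.6 0.0
   vertex 3.2 0.5 5.2
  endloop
 endfacet
 facet normal 0.999 -0.041 0.007
  outer loop
   vertex 3.8 1.3 3.3
   vertex 3.8 0.9 0.8
   vertex 4.0 5.6 0.0
  endloop
 endfacet
 facet normal 0.876 -0.476 0.076
  outer loop
   vertex 3.8 1.3 3.3
   vertex 3.2 0.5 5.2
   vertex 3.8 0.9 0.8
  endloop
 endfacet
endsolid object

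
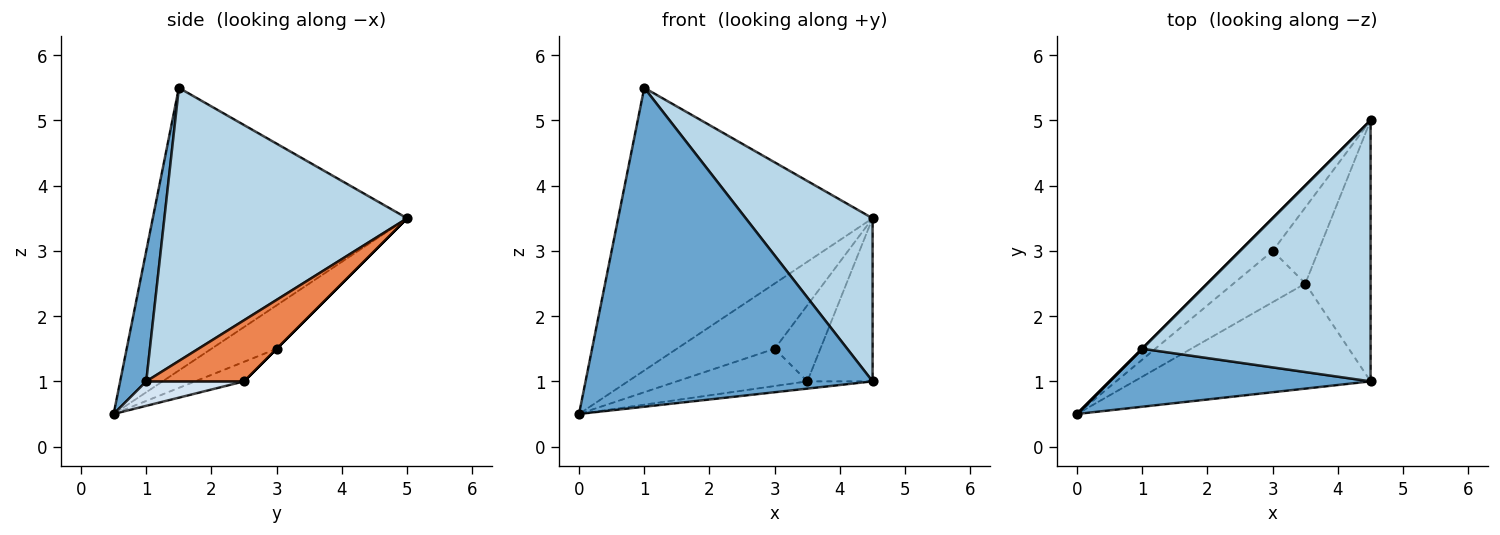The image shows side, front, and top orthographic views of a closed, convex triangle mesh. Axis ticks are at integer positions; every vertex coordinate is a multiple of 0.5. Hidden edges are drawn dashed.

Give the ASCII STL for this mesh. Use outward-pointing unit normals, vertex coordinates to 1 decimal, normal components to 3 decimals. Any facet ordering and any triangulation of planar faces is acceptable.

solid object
 facet normal 0.089 -0.980 0.178
  outer loop
   vertex 1.0 1.5 5.5
   vertex 0.0 0.5 0.5
   vertex 4.5 1.0 1.0
  endloop
 endfacet
 facet normal -0.707 0.707 0.000
  outer loop
   vertex 1.0 1.5 5.5
   vertex 4.5 5.0 3.5
   vertex 0.0 0.5 0.5
  endloop
 endfacet
 facet normal 0.712 -0.372 0.595
  outer loop
   vertex 1.0 1.5 5.5
   vertex 4.5 1.0 1.0
   vertex 4.5 5.0 3.5
  endloop
 endfacet
 facet normal 0.103 0.068 -0.992
  outer loop
   vertex 3.5 2.5 1.0
   vertex 4.5 1.0 1.0
   vertex 0.0 0.5 0.5
  endloop
 endfacet
 facet normal 0.622 0.415 -0.664
  outer loop
   vertex 3.5 2.5 1.0
   vertex 4.5 5.0 3.5
   vertex 4.5 1.0 1.0
  endloop
 endfacet
 facet normal -0.512 0.768 -0.384
  outer loop
   vertex 3.0 3.0 1.5
   vertex 0.0 0.5 0.5
   vertex 4.5 5.0 3.5
  endloop
 endfacet
 facet normal -0.215 0.574 -0.790
  outer loop
   vertex 3.0 3.0 1.5
   vertex 3.5 2.5 1.0
   vertex 0.0 0.5 0.5
  endloop
 endfacet
 facet normal 0.000 0.707 -0.707
  outer loop
   vertex 3.0 3.0 1.5
   vertex 4.5 5.0 3.5
   vertex 3.5 2.5 1.0
  endloop
 endfacet
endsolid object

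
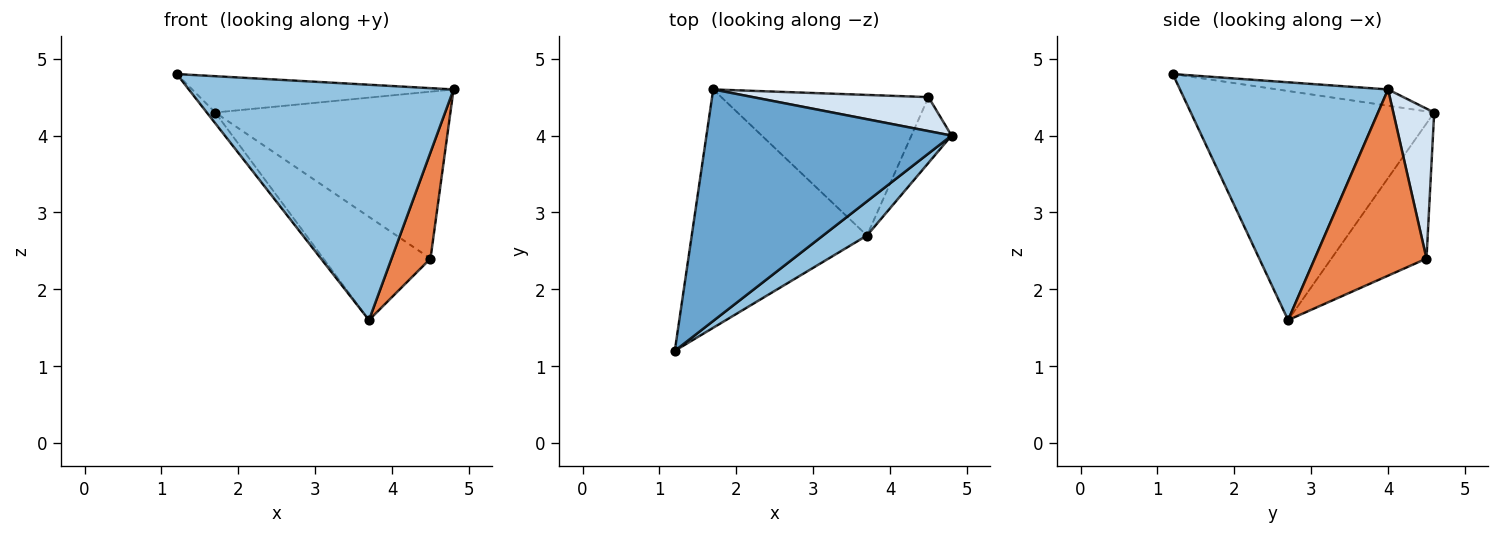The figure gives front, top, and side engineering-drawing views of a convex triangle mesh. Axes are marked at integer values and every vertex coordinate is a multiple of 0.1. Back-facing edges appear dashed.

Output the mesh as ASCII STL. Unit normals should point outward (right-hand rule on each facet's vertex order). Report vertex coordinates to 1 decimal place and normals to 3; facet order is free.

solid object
 facet normal -0.065 0.155 0.986
  outer loop
   vertex 1.7 4.6 4.3
   vertex 1.2 1.2 4.8
   vertex 4.8 4.0 4.6
  endloop
 endfacet
 facet normal 0.614 -0.781 0.113
  outer loop
   vertex 3.7 2.7 1.6
   vertex 4.8 4.0 4.6
   vertex 1.2 1.2 4.8
  endloop
 endfacet
 facet normal -0.794 0.027 -0.607
  outer loop
   vertex 3.7 2.7 1.6
   vertex 1.2 1.2 4.8
   vertex 1.7 4.6 4.3
  endloop
 endfacet
 facet normal 0.168 0.966 0.197
  outer loop
   vertex 4.5 4.5 2.4
   vertex 1.7 4.6 4.3
   vertex 4.8 4.0 4.6
  endloop
 endfacet
 facet normal 0.925 -0.323 -0.199
  outer loop
   vertex 4.5 4.5 2.4
   vertex 4.8 4.0 4.6
   vertex 3.7 2.7 1.6
  endloop
 endfacet
 facet normal -0.465 0.524 -0.713
  outer loop
   vertex 4.5 4.5 2.4
   vertex 3.7 2.7 1.6
   vertex 1.7 4.6 4.3
  endloop
 endfacet
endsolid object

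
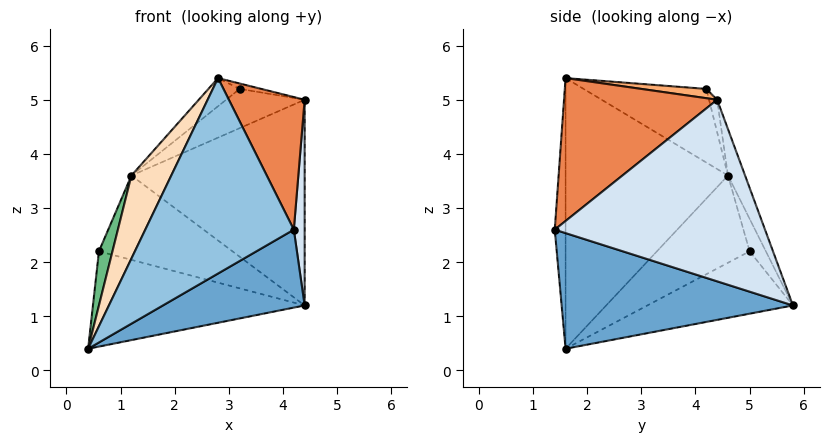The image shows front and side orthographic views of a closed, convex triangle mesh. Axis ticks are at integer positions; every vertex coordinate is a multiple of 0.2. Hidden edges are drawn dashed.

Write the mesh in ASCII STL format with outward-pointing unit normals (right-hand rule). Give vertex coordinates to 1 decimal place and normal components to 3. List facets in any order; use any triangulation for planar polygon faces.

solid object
 facet normal 0.469 -0.287 -0.835
  outer loop
   vertex 4.2 1.4 2.6
   vertex 0.4 1.6 0.4
   vertex 4.4 5.8 1.2
  endloop
 endfacet
 facet normal -0.073 -0.997 0.035
  outer loop
   vertex 2.8 1.6 5.4
   vertex 0.4 1.6 0.4
   vertex 4.2 1.4 2.6
  endloop
 endfacet
 facet normal -0.315 0.458 -0.831
  outer loop
   vertex 0.6 5.0 2.2
   vertex 4.4 5.8 1.2
   vertex 0.4 1.6 0.4
  endloop
 endfacet
 facet normal 0.998 -0.051 -0.019
  outer loop
   vertex 4.4 4.4 5.0
   vertex 4.2 1.4 2.6
   vertex 4.4 5.8 1.2
  endloop
 endfacet
 facet normal 0.808 -0.400 0.433
  outer loop
   vertex 4.4 4.4 5.0
   vertex 2.8 1.6 5.4
   vertex 4.2 1.4 2.6
  endloop
 endfacet
 facet normal 0.156 0.052 0.986
  outer loop
   vertex 3.2 4.2 5.2
   vertex 2.8 1.6 5.4
   vertex 4.4 4.4 5.0
  endloop
 endfacet
 facet normal -0.599 0.153 0.786
  outer loop
   vertex 1.2 4.6 3.6
   vertex 2.8 1.6 5.4
   vertex 3.2 4.2 5.2
  endloop
 endfacet
 facet normal -0.880 -0.216 0.423
  outer loop
   vertex 1.2 4.6 3.6
   vertex 0.4 1.6 0.4
   vertex 2.8 1.6 5.4
  endloop
 endfacet
 facet normal -0.924 -0.135 0.358
  outer loop
   vertex 1.2 4.6 3.6
   vertex 0.6 5.0 2.2
   vertex 0.4 1.6 0.4
  endloop
 endfacet
 facet normal -0.114 0.941 0.318
  outer loop
   vertex 1.2 4.6 3.6
   vertex 4.4 5.8 1.2
   vertex 0.6 5.0 2.2
  endloop
 endfacet
 facet normal -0.092 0.934 0.344
  outer loop
   vertex 1.2 4.6 3.6
   vertex 4.4 4.4 5.0
   vertex 4.4 5.8 1.2
  endloop
 endfacet
 facet normal -0.096 0.931 0.353
  outer loop
   vertex 1.2 4.6 3.6
   vertex 3.2 4.2 5.2
   vertex 4.4 4.4 5.0
  endloop
 endfacet
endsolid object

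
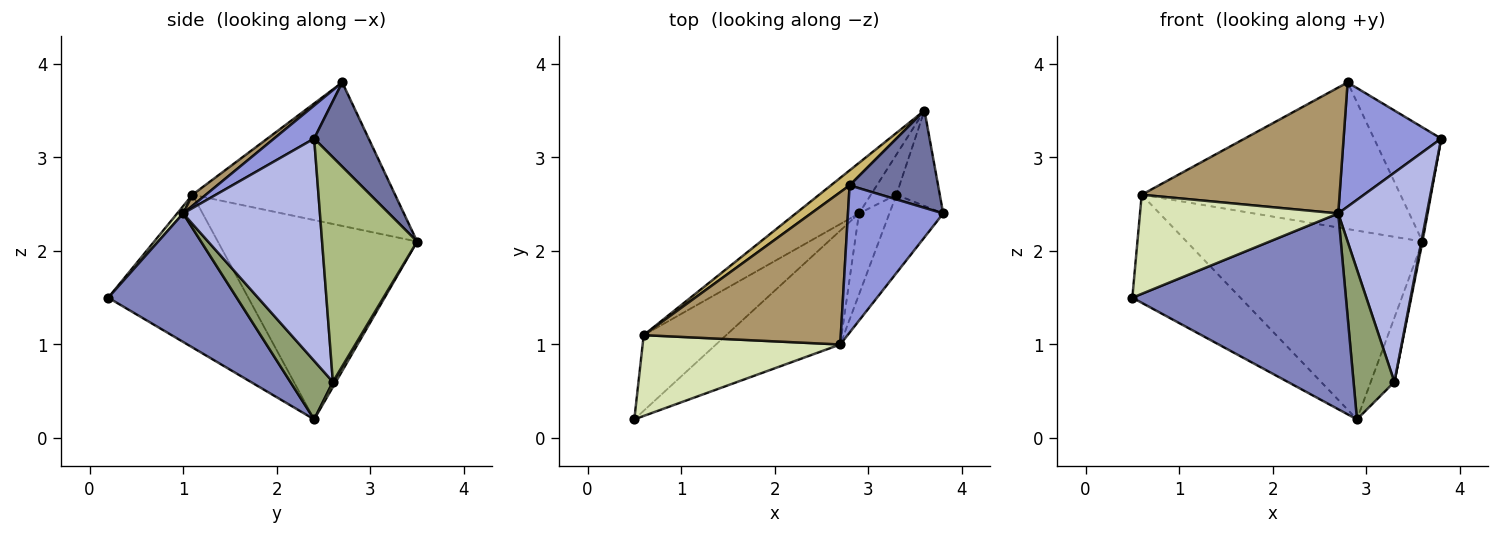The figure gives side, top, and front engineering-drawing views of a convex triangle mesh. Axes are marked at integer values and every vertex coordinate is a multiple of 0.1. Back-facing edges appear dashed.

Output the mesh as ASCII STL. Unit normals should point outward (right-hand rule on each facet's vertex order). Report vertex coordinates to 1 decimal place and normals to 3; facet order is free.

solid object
 facet normal 0.525 0.647 0.552
  outer loop
   vertex 2.8 2.7 3.8
   vertex 3.8 2.4 3.2
   vertex 3.6 3.5 2.1
  endloop
 endfacet
 facet normal 0.461 -0.767 -0.446
  outer loop
   vertex 2.7 1.0 2.4
   vertex 0.5 0.2 1.5
   vertex 2.9 2.4 0.2
  endloop
 endfacet
 facet normal 0.256 -0.623 0.739
  outer loop
   vertex 2.7 1.0 2.4
   vertex 3.8 2.4 3.2
   vertex 2.8 2.7 3.8
  endloop
 endfacet
 facet normal 0.823 -0.533 -0.199
  outer loop
   vertex 3.3 2.6 0.6
   vertex 3.8 2.4 3.2
   vertex 2.7 1.0 2.4
  endloop
 endfacet
 facet normal 0.675 -0.648 -0.351
  outer loop
   vertex 3.3 2.6 0.6
   vertex 2.7 1.0 2.4
   vertex 2.9 2.4 0.2
  endloop
 endfacet
 facet normal 0.982 -0.011 -0.190
  outer loop
   vertex 3.3 2.6 0.6
   vertex 3.6 3.5 2.1
   vertex 3.8 2.4 3.2
  endloop
 endfacet
 facet normal 0.105 0.843 -0.527
  outer loop
   vertex 3.3 2.6 0.6
   vertex 2.9 2.4 0.2
   vertex 3.6 3.5 2.1
  endloop
 endfacet
 facet normal 0.023 -0.775 0.632
  outer loop
   vertex 0.6 1.1 2.6
   vertex 0.5 0.2 1.5
   vertex 2.7 1.0 2.4
  endloop
 endfacet
 facet normal 0.043 -0.637 0.770
  outer loop
   vertex 0.6 1.1 2.6
   vertex 2.7 1.0 2.4
   vertex 2.8 2.7 3.8
  endloop
 endfacet
 facet normal -0.615 0.785 0.080
  outer loop
   vertex 0.6 1.1 2.6
   vertex 2.8 2.7 3.8
   vertex 3.6 3.5 2.1
  endloop
 endfacet
 facet normal -0.728 0.562 -0.393
  outer loop
   vertex 0.6 1.1 2.6
   vertex 2.9 2.4 0.2
   vertex 0.5 0.2 1.5
  endloop
 endfacet
 facet normal -0.632 0.748 -0.200
  outer loop
   vertex 0.6 1.1 2.6
   vertex 3.6 3.5 2.1
   vertex 2.9 2.4 0.2
  endloop
 endfacet
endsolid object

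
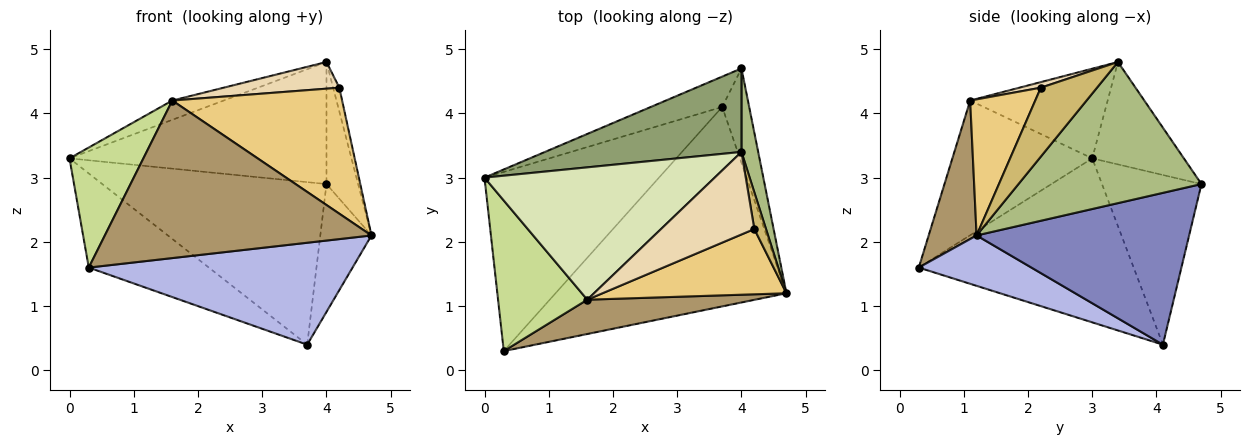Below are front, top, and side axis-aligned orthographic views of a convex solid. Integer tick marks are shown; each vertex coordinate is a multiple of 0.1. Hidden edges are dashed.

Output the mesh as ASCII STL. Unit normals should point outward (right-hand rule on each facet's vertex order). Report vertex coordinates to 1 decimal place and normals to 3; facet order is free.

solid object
 facet normal -0.400 0.901 -0.168
  outer loop
   vertex 3.7 4.1 0.4
   vertex 0.0 3.0 3.3
   vertex 4.0 4.7 2.9
  endloop
 endfacet
 facet normal 0.958 0.231 -0.170
  outer loop
   vertex 3.7 4.1 0.4
   vertex 4.0 4.7 2.9
   vertex 4.7 1.2 2.1
  endloop
 endfacet
 facet normal -0.640 0.357 -0.681
  outer loop
   vertex 0.3 0.3 1.6
   vertex 0.0 3.0 3.3
   vertex 3.7 4.1 0.4
  endloop
 endfacet
 facet normal 0.191 -0.447 -0.874
  outer loop
   vertex 0.3 0.3 1.6
   vertex 3.7 4.1 0.4
   vertex 4.7 1.2 2.1
  endloop
 endfacet
 facet normal -0.282 0.792 0.542
  outer loop
   vertex 4.0 3.4 4.8
   vertex 4.0 4.7 2.9
   vertex 0.0 3.0 3.3
  endloop
 endfacet
 facet normal 0.979 0.169 0.116
  outer loop
   vertex 4.0 3.4 4.8
   vertex 4.7 1.2 2.1
   vertex 4.0 4.7 2.9
  endloop
 endfacet
 facet normal -0.763 -0.403 0.505
  outer loop
   vertex 1.6 1.1 4.2
   vertex 0.0 3.0 3.3
   vertex 0.3 0.3 1.6
  endloop
 endfacet
 facet normal -0.360 0.134 0.923
  outer loop
   vertex 1.6 1.1 4.2
   vertex 4.0 3.4 4.8
   vertex 0.0 3.0 3.3
  endloop
 endfacet
 facet normal 0.173 -0.962 0.210
  outer loop
   vertex 1.6 1.1 4.2
   vertex 0.3 0.3 1.6
   vertex 4.7 1.2 2.1
  endloop
 endfacet
 facet normal 0.980 0.108 0.166
  outer loop
   vertex 4.2 2.2 4.4
   vertex 4.7 1.2 2.1
   vertex 4.0 3.4 4.8
  endloop
 endfacet
 facet normal 0.322 -0.841 0.435
  outer loop
   vertex 4.2 2.2 4.4
   vertex 1.6 1.1 4.2
   vertex 4.7 1.2 2.1
  endloop
 endfacet
 facet normal 0.057 -0.307 0.950
  outer loop
   vertex 4.2 2.2 4.4
   vertex 4.0 3.4 4.8
   vertex 1.6 1.1 4.2
  endloop
 endfacet
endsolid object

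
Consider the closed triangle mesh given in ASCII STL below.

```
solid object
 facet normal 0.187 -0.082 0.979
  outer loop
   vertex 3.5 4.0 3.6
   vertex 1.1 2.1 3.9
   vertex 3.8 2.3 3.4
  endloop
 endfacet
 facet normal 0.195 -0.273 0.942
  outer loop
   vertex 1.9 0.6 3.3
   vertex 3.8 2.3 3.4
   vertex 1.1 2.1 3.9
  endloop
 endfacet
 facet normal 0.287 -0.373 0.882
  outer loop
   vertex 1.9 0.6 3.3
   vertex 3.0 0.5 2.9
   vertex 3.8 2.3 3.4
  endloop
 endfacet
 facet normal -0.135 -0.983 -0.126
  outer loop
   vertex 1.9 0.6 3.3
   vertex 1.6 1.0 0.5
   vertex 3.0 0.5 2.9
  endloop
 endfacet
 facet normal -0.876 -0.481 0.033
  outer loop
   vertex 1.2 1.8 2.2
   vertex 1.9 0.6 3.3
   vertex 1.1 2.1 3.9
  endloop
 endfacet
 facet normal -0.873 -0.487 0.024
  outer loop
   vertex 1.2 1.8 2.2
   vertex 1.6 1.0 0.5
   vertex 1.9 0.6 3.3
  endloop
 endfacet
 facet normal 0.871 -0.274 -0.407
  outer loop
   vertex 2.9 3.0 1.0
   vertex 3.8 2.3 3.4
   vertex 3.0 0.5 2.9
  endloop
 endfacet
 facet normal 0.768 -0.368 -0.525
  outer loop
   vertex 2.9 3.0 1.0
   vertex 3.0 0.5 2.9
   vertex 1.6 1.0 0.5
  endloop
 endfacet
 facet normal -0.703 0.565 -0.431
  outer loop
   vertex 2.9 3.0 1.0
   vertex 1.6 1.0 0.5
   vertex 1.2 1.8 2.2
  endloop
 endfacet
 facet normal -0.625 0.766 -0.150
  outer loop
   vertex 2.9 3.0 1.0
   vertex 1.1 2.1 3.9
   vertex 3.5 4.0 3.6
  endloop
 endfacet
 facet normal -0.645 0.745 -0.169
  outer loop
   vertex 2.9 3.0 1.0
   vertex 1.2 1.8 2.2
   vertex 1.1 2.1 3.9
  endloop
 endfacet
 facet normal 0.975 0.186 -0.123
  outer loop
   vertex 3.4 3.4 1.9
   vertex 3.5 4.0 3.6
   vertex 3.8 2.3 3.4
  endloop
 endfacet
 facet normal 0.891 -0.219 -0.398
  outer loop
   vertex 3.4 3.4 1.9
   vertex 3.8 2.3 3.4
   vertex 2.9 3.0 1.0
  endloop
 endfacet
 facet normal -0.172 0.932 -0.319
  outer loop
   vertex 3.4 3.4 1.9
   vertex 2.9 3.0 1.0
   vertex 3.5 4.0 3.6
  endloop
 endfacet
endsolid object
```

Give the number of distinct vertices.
9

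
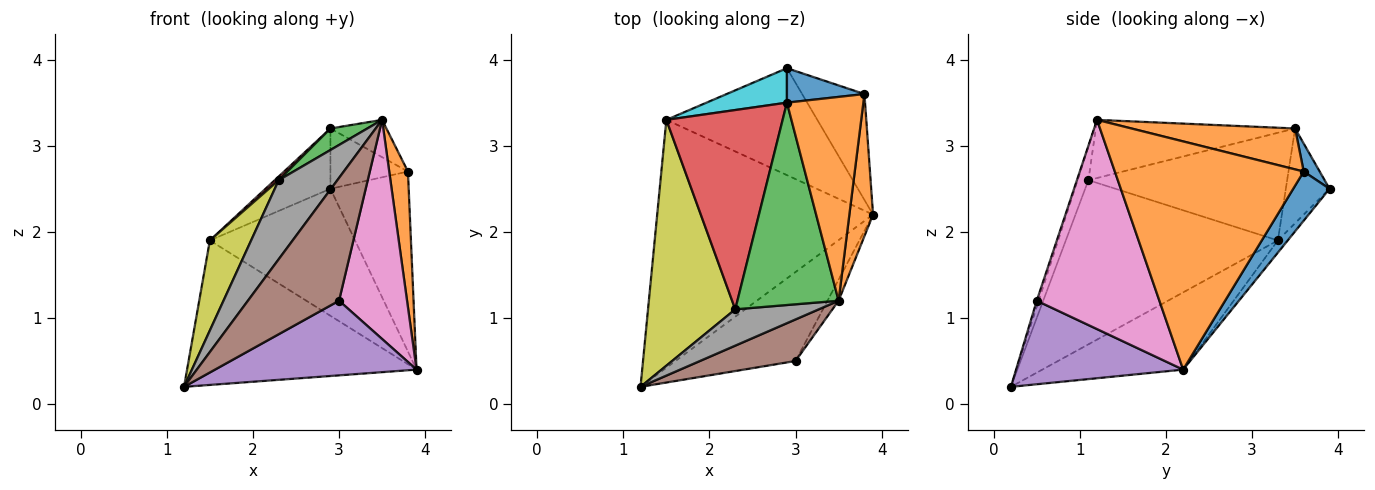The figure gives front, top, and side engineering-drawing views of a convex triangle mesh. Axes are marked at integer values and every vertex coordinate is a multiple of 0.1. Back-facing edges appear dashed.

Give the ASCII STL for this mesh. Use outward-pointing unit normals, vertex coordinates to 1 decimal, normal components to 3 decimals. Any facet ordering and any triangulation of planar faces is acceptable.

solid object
 facet normal 0.371 0.800 -0.471
  outer loop
   vertex 3.8 3.6 2.7
   vertex 3.9 2.2 0.4
   vertex 2.9 3.9 2.5
  endloop
 endfacet
 facet normal 0.990 -0.098 0.103
  outer loop
   vertex 3.8 3.6 2.7
   vertex 3.5 1.2 3.3
   vertex 3.9 2.2 0.4
  endloop
 endfacet
 facet normal -0.295 0.481 -0.825
  outer loop
   vertex 1.5 3.3 1.9
   vertex 3.9 2.2 0.4
   vertex 1.2 0.2 0.2
  endloop
 endfacet
 facet normal -0.052 0.764 -0.643
  outer loop
   vertex 1.5 3.3 1.9
   vertex 2.9 3.9 2.5
   vertex 3.9 2.2 0.4
  endloop
 endfacet
 facet normal 0.470 -0.567 -0.676
  outer loop
   vertex 3.0 0.5 1.2
   vertex 1.2 0.2 0.2
   vertex 3.9 2.2 0.4
  endloop
 endfacet
 facet normal -0.020 -0.947 0.320
  outer loop
   vertex 3.0 0.5 1.2
   vertex 3.5 1.2 3.3
   vertex 1.2 0.2 0.2
  endloop
 endfacet
 facet normal 0.874 -0.484 -0.047
  outer loop
   vertex 3.0 0.5 1.2
   vertex 3.9 2.2 0.4
   vertex 3.5 1.2 3.3
  endloop
 endfacet
 facet normal -0.166 -0.896 0.412
  outer loop
   vertex 2.3 1.1 2.6
   vertex 1.2 0.2 0.2
   vertex 3.5 1.2 3.3
  endloop
 endfacet
 facet normal -0.870 -0.169 0.462
  outer loop
   vertex 2.3 1.1 2.6
   vertex 1.5 3.3 1.9
   vertex 1.2 0.2 0.2
  endloop
 endfacet
 facet normal -0.505 0.750 0.428
  outer loop
   vertex 2.9 3.5 3.2
   vertex 2.9 3.9 2.5
   vertex 1.5 3.3 1.9
  endloop
 endfacet
 facet normal 0.176 0.855 0.488
  outer loop
   vertex 2.9 3.5 3.2
   vertex 3.8 3.6 2.7
   vertex 2.9 3.9 2.5
  endloop
 endfacet
 facet normal 0.466 0.159 0.870
  outer loop
   vertex 2.9 3.5 3.2
   vertex 3.5 1.2 3.3
   vertex 3.8 3.6 2.7
  endloop
 endfacet
 facet normal -0.496 -0.092 0.863
  outer loop
   vertex 2.9 3.5 3.2
   vertex 2.3 1.1 2.6
   vertex 3.5 1.2 3.3
  endloop
 endfacet
 facet normal -0.679 -0.014 0.734
  outer loop
   vertex 2.9 3.5 3.2
   vertex 1.5 3.3 1.9
   vertex 2.3 1.1 2.6
  endloop
 endfacet
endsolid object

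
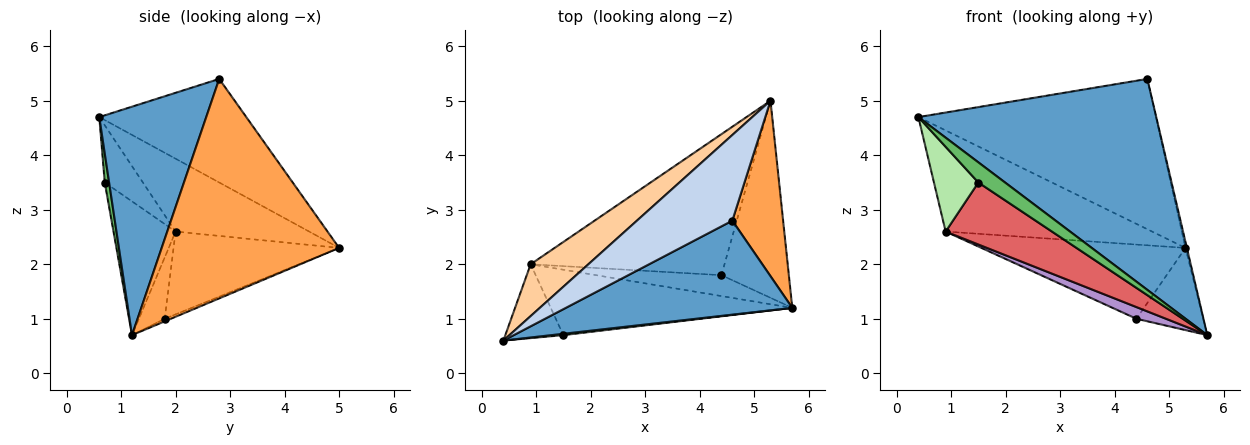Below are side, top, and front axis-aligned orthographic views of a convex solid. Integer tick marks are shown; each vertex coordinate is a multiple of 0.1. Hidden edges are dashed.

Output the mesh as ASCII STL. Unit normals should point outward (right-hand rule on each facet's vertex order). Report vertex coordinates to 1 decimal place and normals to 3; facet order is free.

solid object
 facet normal 0.380 -0.845 0.377
  outer loop
   vertex 4.6 2.8 5.4
   vertex 0.4 0.6 4.7
   vertex 5.7 1.2 0.7
  endloop
 endfacet
 facet normal -0.474 0.765 0.436
  outer loop
   vertex 4.6 2.8 5.4
   vertex 5.3 5.0 2.3
   vertex 0.4 0.6 4.7
  endloop
 endfacet
 facet normal 0.974 0.008 0.225
  outer loop
   vertex 4.6 2.8 5.4
   vertex 5.7 1.2 0.7
   vertex 5.3 5.0 2.3
  endloop
 endfacet
 facet normal -0.499 0.771 0.395
  outer loop
   vertex 0.9 2.0 2.6
   vertex 0.4 0.6 4.7
   vertex 5.3 5.0 2.3
  endloop
 endfacet
 facet normal 0.161 -0.985 0.065
  outer loop
   vertex 1.5 0.7 3.5
   vertex 5.7 1.2 0.7
   vertex 0.4 0.6 4.7
  endloop
 endfacet
 facet normal -0.544 -0.633 -0.551
  outer loop
   vertex 1.5 0.7 3.5
   vertex 0.4 0.6 4.7
   vertex 0.9 2.0 2.6
  endloop
 endfacet
 facet normal -0.373 -0.638 -0.673
  outer loop
   vertex 1.5 0.7 3.5
   vertex 0.9 2.0 2.6
   vertex 5.7 1.2 0.7
  endloop
 endfacet
 facet normal -0.035 0.385 -0.922
  outer loop
   vertex 4.4 1.8 1.0
   vertex 5.3 5.0 2.3
   vertex 5.7 1.2 0.7
  endloop
 endfacet
 facet normal -0.393 -0.449 -0.803
  outer loop
   vertex 4.4 1.8 1.0
   vertex 5.7 1.2 0.7
   vertex 0.9 2.0 2.6
  endloop
 endfacet
 facet normal -0.354 0.436 -0.828
  outer loop
   vertex 4.4 1.8 1.0
   vertex 0.9 2.0 2.6
   vertex 5.3 5.0 2.3
  endloop
 endfacet
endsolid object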